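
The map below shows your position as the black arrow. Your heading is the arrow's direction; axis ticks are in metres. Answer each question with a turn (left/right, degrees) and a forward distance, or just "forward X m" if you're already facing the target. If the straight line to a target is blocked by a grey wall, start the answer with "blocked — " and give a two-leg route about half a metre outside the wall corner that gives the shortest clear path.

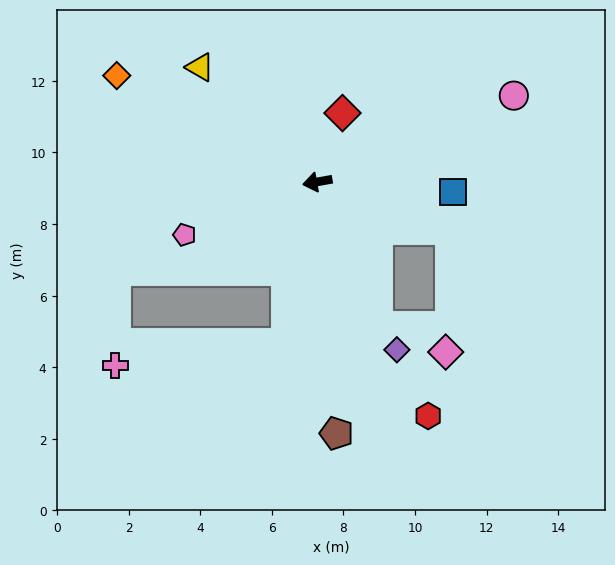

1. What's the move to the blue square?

turn left 166°, forward 3.8 m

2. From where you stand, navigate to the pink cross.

blocked — turn left 69°, forward 4.6 m, then turn right 72°, forward 4.8 m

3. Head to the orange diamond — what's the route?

turn right 38°, forward 6.3 m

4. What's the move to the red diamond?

turn right 120°, forward 2.0 m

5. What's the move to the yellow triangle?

turn right 54°, forward 4.6 m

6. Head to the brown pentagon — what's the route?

turn left 84°, forward 7.0 m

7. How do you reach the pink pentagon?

turn left 12°, forward 4.0 m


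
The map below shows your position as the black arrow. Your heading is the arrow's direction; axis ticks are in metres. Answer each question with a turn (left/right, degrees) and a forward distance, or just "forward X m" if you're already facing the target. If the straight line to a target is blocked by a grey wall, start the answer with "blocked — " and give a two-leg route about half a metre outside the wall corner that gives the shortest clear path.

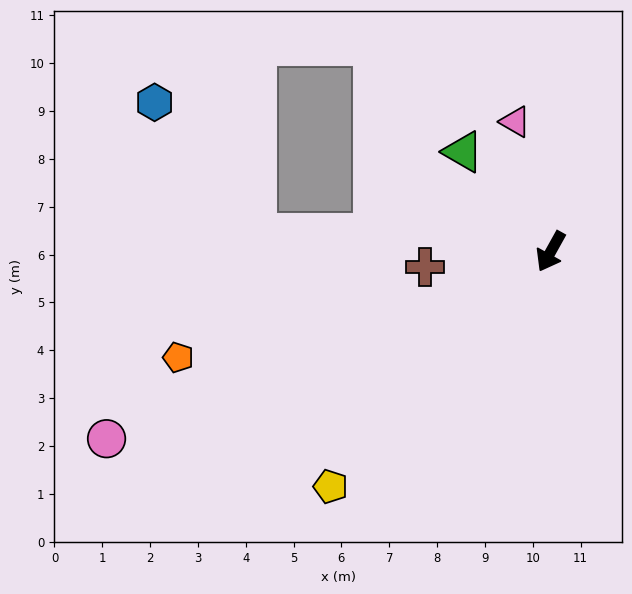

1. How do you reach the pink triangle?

turn right 136°, forward 2.8 m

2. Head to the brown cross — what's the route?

turn right 54°, forward 2.6 m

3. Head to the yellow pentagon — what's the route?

turn right 14°, forward 6.7 m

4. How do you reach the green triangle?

turn right 110°, forward 2.8 m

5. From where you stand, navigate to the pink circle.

turn right 38°, forward 10.1 m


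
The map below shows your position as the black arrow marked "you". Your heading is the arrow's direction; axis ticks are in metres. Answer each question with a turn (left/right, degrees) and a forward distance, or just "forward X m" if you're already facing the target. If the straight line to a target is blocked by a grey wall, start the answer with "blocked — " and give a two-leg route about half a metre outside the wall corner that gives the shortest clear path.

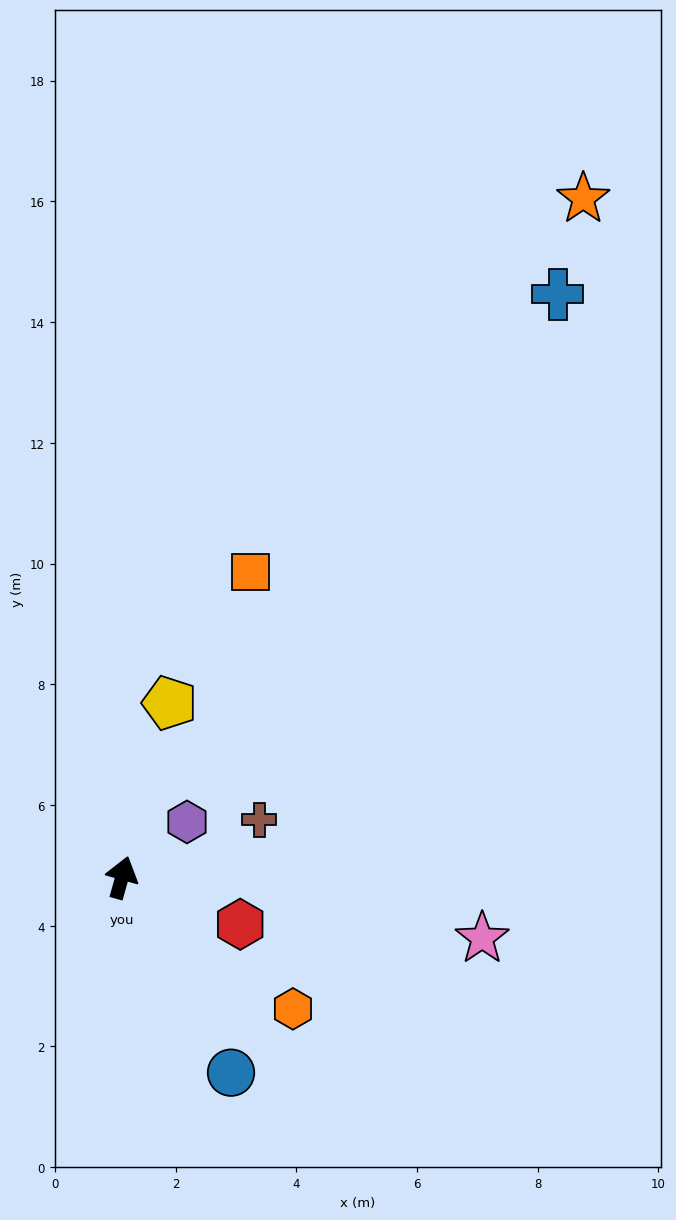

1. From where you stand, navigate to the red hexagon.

turn right 96°, forward 2.1 m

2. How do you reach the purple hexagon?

turn right 34°, forward 1.4 m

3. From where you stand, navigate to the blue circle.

turn right 135°, forward 3.7 m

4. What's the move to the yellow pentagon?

forward 3.0 m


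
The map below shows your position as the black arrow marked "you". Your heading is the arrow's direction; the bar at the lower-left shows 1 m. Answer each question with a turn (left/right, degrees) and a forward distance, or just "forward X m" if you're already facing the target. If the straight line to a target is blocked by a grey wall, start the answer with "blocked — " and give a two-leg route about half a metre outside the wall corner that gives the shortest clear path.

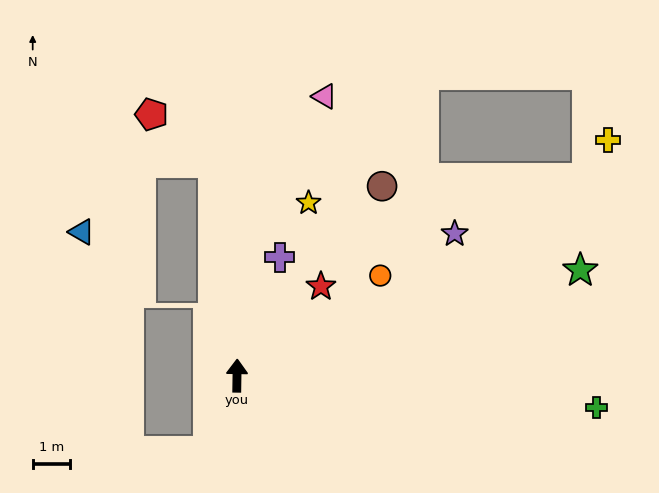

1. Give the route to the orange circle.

turn right 54°, forward 4.7 m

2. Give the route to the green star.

turn right 72°, forward 9.7 m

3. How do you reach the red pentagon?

blocked — turn left 7°, forward 5.8 m, then turn left 47°, forward 2.1 m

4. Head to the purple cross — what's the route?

turn right 19°, forward 3.4 m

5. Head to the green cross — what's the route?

turn right 94°, forward 9.7 m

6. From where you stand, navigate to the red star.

turn right 42°, forward 3.3 m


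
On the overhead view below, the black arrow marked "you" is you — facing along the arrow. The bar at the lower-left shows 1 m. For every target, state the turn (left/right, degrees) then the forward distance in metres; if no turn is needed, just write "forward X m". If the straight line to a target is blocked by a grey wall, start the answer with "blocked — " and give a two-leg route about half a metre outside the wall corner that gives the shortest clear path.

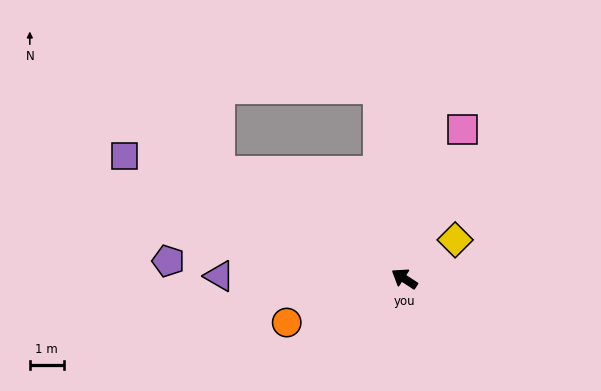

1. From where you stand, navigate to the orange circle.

turn left 54°, forward 3.7 m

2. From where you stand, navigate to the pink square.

turn right 78°, forward 4.7 m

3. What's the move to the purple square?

turn left 9°, forward 9.0 m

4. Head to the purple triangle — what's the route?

turn left 32°, forward 5.4 m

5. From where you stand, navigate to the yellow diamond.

turn right 110°, forward 1.9 m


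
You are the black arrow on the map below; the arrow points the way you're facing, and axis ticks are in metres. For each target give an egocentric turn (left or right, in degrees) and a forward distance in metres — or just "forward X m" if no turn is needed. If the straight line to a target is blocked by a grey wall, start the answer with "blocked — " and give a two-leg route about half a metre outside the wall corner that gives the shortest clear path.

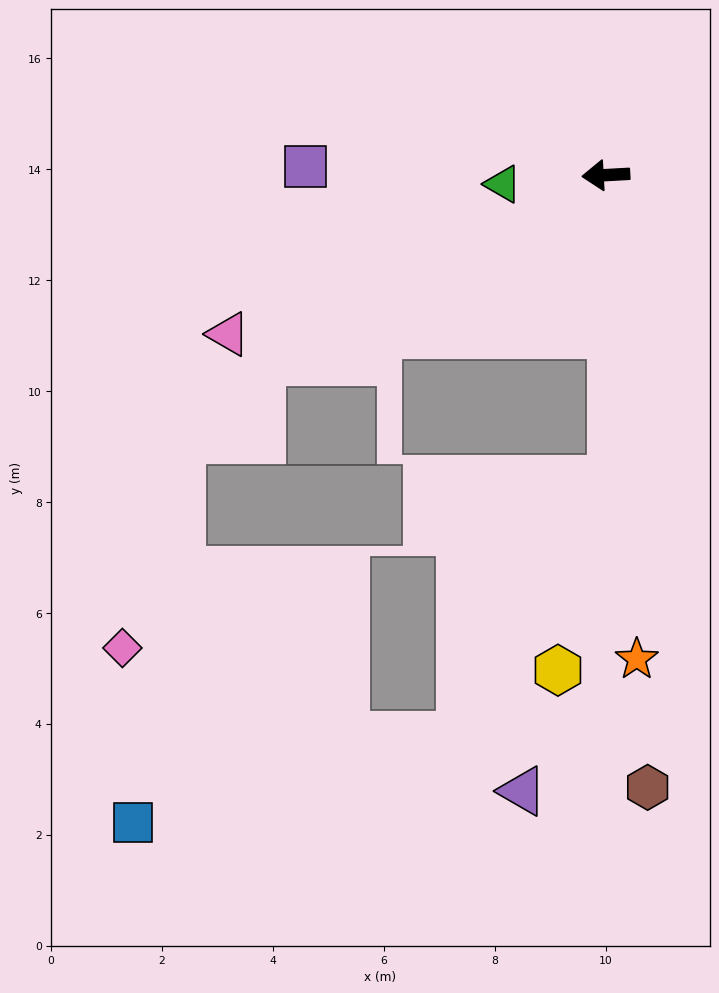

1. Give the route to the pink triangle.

turn left 20°, forward 7.4 m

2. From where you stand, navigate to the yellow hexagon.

blocked — turn left 88°, forward 5.5 m, then turn right 17°, forward 3.6 m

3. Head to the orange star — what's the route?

turn left 91°, forward 8.7 m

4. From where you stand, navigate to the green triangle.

forward 1.9 m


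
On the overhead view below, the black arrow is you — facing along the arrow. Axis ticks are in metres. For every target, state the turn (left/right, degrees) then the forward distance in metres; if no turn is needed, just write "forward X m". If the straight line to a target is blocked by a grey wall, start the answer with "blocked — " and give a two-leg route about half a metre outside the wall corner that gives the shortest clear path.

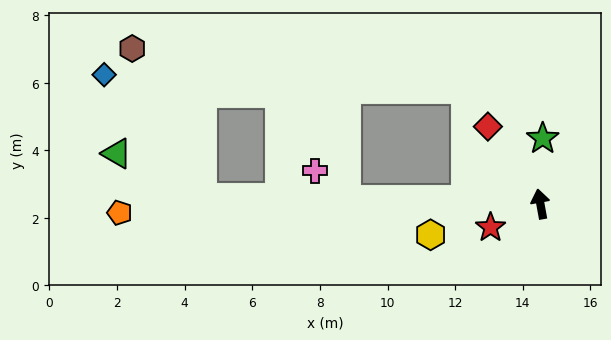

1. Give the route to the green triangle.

blocked — turn left 79°, forward 10.0 m, then turn right 26°, forward 2.9 m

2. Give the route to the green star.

turn right 12°, forward 1.9 m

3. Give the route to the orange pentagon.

turn left 81°, forward 12.4 m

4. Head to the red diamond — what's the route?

turn left 24°, forward 2.8 m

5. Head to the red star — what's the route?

turn left 105°, forward 1.6 m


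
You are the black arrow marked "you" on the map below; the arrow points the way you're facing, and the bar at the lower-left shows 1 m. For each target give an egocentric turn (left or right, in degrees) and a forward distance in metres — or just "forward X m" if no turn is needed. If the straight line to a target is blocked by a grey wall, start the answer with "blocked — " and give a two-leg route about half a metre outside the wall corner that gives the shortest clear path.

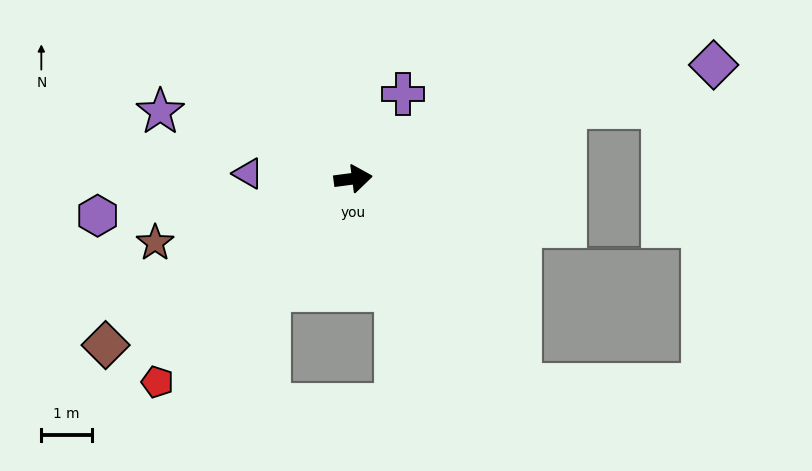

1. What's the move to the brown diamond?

turn right 154°, forward 5.9 m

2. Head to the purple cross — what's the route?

turn left 52°, forward 1.9 m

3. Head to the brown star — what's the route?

turn right 170°, forward 4.1 m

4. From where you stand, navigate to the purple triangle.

turn left 170°, forward 2.1 m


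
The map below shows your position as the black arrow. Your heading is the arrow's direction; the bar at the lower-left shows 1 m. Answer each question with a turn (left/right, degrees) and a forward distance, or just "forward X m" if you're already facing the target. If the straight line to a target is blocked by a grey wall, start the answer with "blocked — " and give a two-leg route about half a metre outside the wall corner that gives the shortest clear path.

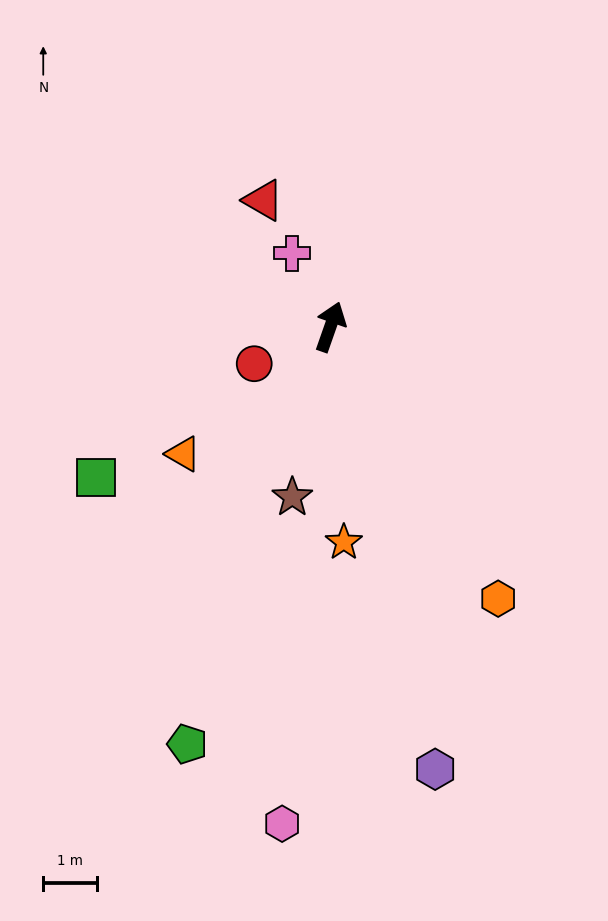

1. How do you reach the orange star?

turn right 157°, forward 4.0 m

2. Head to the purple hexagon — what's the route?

turn right 147°, forward 8.4 m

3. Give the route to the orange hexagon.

turn right 129°, forward 5.9 m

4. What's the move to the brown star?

turn right 173°, forward 3.2 m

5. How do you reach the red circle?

turn left 135°, forward 1.6 m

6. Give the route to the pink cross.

turn left 47°, forward 1.5 m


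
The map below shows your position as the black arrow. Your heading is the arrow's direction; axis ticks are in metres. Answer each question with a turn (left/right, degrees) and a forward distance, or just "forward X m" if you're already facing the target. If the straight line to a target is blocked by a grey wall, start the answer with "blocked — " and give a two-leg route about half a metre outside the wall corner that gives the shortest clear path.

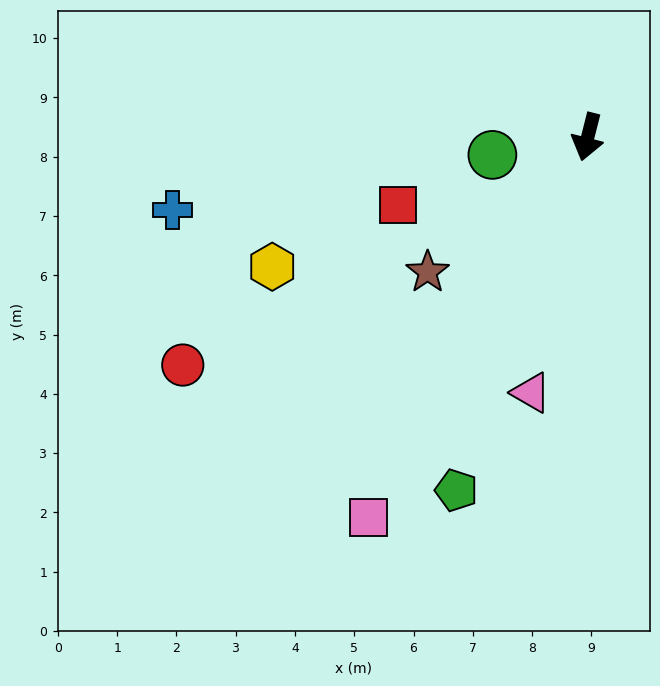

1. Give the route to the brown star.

turn right 36°, forward 3.5 m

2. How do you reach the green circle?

turn right 65°, forward 1.6 m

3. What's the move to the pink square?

turn right 16°, forward 7.4 m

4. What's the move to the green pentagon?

turn right 6°, forward 6.4 m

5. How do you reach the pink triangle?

forward 4.4 m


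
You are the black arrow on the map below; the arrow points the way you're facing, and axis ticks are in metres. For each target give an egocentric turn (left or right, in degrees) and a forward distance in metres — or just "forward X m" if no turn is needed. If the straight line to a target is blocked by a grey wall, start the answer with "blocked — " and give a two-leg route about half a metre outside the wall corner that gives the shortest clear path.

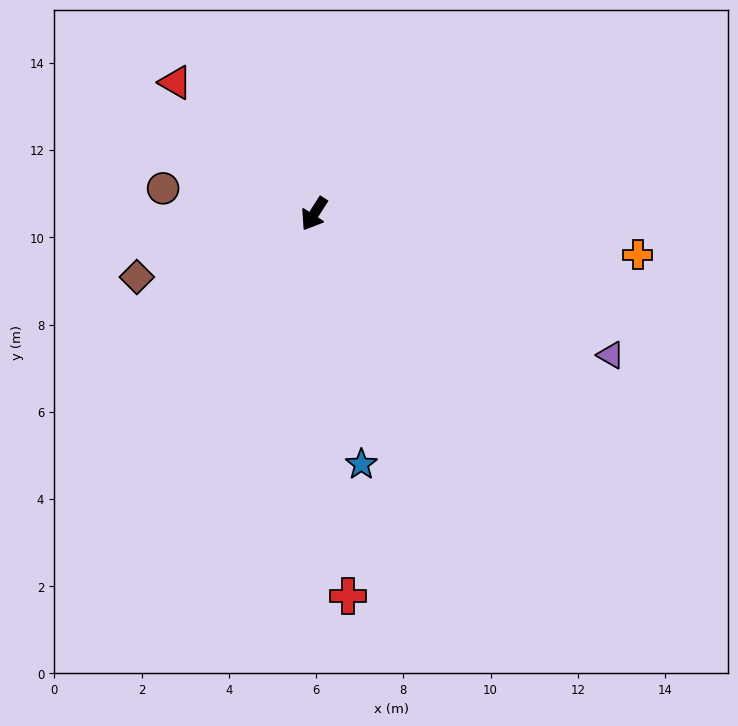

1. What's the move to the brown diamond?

turn right 38°, forward 4.3 m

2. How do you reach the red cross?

turn left 38°, forward 8.8 m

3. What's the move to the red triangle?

turn right 101°, forward 4.4 m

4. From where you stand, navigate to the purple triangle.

turn left 97°, forward 7.5 m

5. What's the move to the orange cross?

turn left 115°, forward 7.5 m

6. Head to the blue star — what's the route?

turn left 43°, forward 5.8 m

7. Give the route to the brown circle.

turn right 67°, forward 3.5 m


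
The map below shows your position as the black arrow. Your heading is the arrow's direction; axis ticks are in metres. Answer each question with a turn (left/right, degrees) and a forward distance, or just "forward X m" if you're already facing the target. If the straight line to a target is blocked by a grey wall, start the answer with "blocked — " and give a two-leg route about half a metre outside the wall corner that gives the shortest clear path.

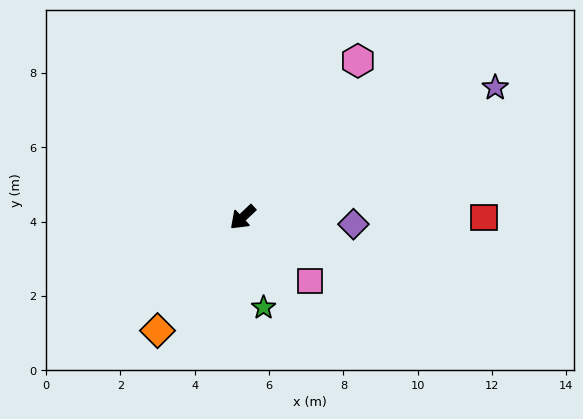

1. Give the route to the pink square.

turn left 94°, forward 2.5 m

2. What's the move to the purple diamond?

turn left 133°, forward 3.0 m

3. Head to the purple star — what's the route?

turn left 164°, forward 7.6 m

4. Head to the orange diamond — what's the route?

turn left 10°, forward 3.8 m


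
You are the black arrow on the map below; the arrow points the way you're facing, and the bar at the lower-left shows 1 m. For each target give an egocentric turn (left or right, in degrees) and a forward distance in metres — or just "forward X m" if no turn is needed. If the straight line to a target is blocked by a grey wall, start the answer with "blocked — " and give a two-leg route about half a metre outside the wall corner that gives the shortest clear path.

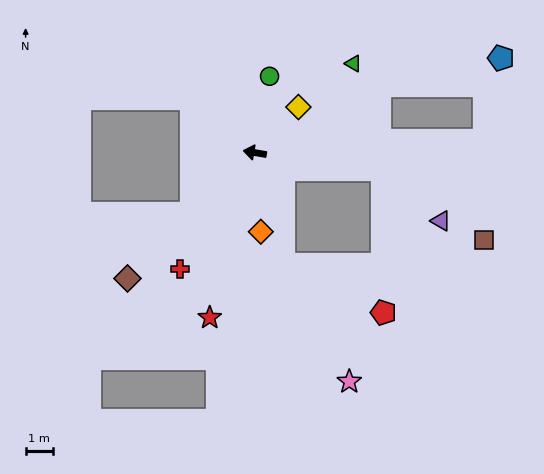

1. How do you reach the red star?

turn left 84°, forward 6.2 m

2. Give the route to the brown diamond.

turn left 54°, forward 6.5 m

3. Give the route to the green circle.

turn right 91°, forward 2.8 m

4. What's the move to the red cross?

turn left 67°, forward 5.0 m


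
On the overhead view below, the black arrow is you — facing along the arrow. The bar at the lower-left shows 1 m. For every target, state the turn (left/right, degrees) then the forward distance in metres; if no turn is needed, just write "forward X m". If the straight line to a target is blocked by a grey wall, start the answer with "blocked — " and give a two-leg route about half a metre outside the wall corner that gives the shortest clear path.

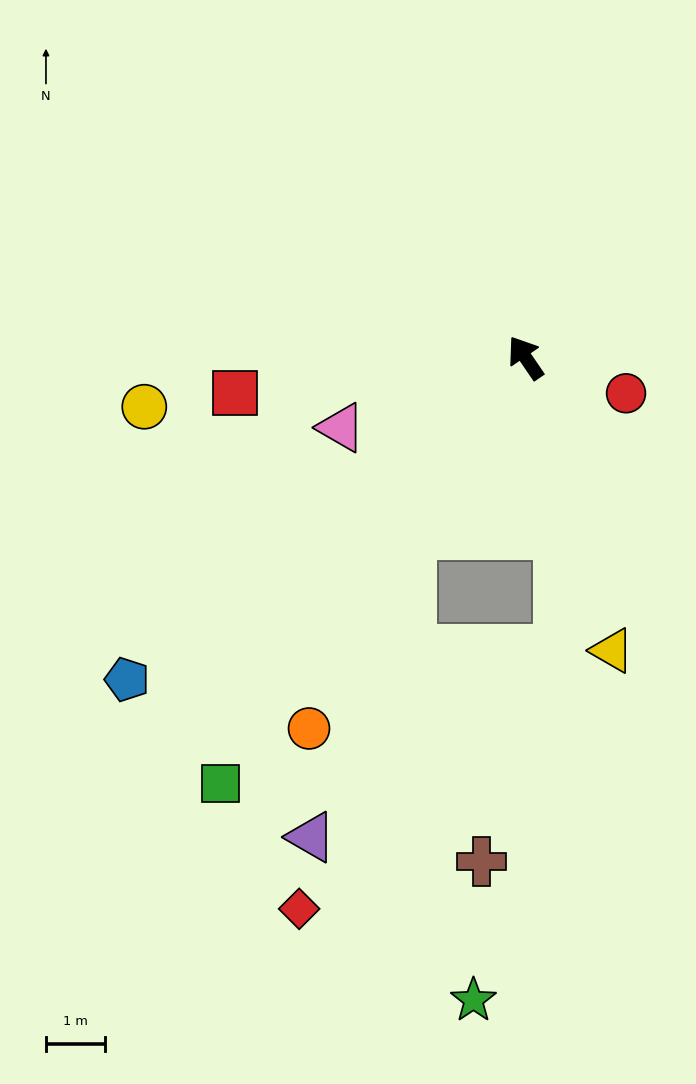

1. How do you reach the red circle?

turn right 144°, forward 1.8 m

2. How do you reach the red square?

turn left 63°, forward 4.9 m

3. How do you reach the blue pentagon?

turn left 95°, forward 8.6 m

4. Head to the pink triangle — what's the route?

turn left 76°, forward 3.3 m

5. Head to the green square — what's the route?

turn left 110°, forward 8.8 m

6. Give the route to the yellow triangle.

turn left 162°, forward 5.1 m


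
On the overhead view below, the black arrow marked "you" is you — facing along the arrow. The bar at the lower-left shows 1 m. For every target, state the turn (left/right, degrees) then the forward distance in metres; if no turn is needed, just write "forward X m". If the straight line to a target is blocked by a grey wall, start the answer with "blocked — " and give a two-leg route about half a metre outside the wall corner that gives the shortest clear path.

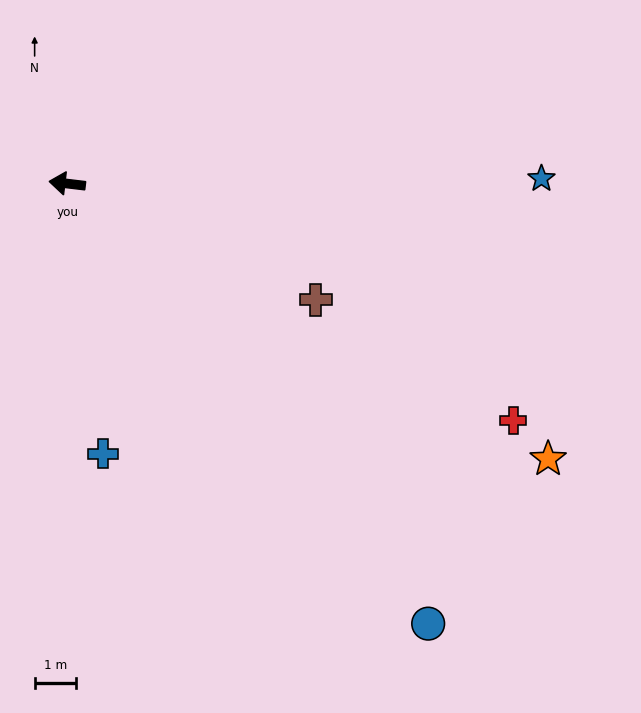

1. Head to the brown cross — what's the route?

turn left 162°, forward 6.6 m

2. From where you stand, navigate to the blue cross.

turn left 104°, forward 6.5 m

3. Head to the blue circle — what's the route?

turn left 136°, forward 13.6 m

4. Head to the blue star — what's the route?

turn right 173°, forward 11.3 m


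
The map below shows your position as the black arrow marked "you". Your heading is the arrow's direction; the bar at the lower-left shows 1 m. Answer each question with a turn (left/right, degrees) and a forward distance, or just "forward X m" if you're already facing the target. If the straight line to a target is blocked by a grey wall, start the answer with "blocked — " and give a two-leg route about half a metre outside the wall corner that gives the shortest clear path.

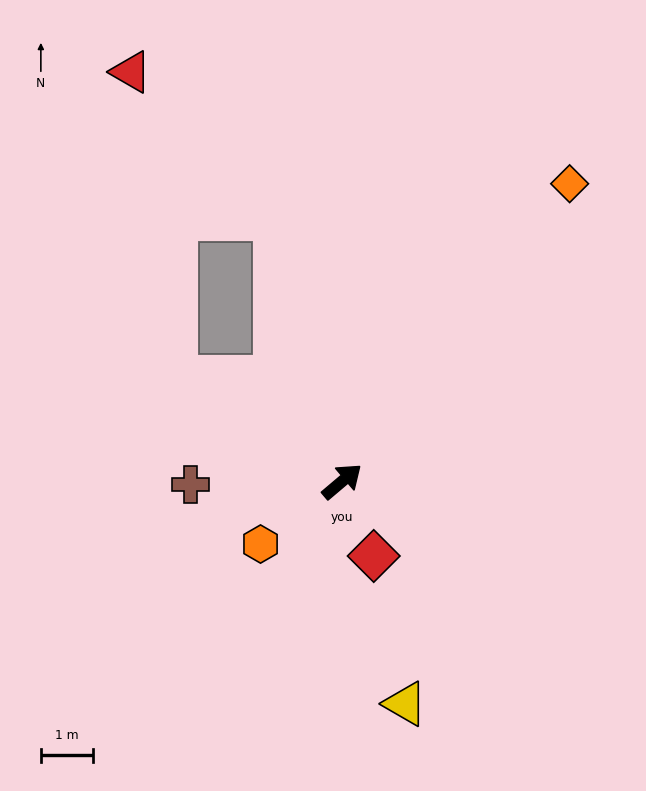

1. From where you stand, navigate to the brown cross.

turn left 141°, forward 2.9 m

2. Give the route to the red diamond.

turn right 107°, forward 1.6 m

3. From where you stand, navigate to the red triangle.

blocked — turn left 64°, forward 5.2 m, then turn left 30°, forward 4.0 m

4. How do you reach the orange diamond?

turn left 12°, forward 7.2 m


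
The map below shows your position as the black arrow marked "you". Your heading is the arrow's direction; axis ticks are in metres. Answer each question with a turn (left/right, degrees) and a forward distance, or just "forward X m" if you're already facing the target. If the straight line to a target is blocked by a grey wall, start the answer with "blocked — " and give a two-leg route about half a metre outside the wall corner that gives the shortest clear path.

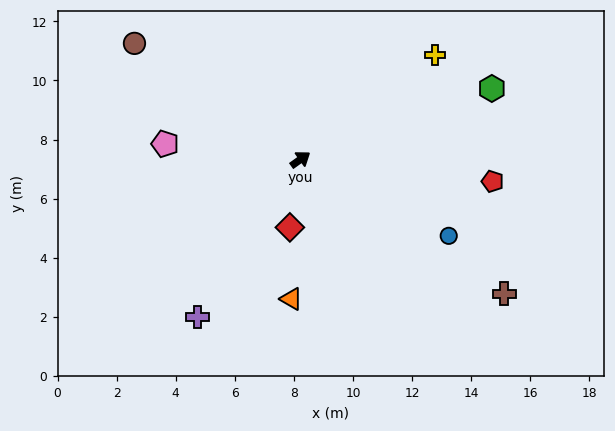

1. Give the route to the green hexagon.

turn right 15°, forward 6.9 m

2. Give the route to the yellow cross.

turn left 2°, forward 5.8 m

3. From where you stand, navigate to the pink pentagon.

turn left 138°, forward 4.6 m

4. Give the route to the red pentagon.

turn right 42°, forward 6.5 m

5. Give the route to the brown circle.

turn left 109°, forward 6.9 m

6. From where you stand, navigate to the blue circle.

turn right 63°, forward 5.6 m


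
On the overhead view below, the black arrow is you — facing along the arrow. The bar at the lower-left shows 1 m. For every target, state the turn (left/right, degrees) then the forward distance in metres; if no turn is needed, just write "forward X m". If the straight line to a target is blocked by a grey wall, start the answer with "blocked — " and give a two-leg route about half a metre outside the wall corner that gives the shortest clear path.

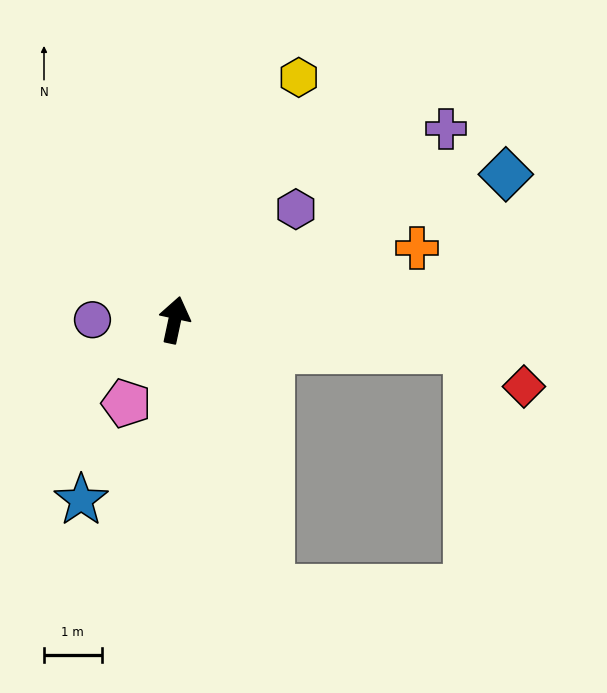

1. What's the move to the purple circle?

turn left 102°, forward 1.4 m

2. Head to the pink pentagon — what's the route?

turn left 162°, forward 1.7 m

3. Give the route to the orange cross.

turn right 61°, forward 4.4 m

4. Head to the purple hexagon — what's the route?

turn right 35°, forward 2.8 m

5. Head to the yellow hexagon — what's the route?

turn right 15°, forward 4.7 m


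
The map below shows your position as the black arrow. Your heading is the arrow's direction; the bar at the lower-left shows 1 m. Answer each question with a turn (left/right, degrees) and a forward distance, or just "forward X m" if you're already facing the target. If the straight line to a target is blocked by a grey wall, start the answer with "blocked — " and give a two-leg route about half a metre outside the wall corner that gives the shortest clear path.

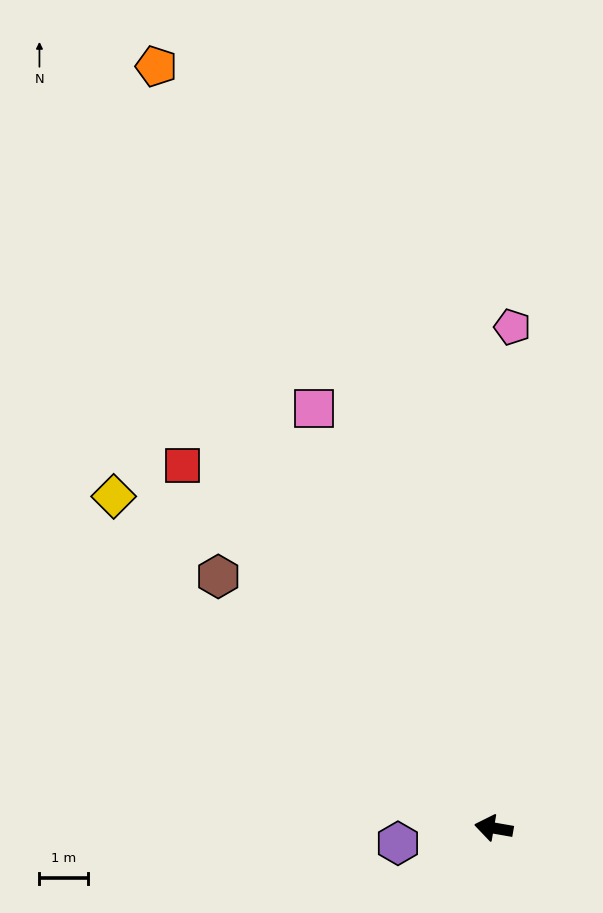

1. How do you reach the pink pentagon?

turn right 82°, forward 10.3 m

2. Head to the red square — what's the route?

turn right 39°, forward 9.9 m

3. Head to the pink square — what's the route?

turn right 57°, forward 9.4 m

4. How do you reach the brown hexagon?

turn right 32°, forward 7.7 m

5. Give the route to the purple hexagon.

turn left 19°, forward 2.0 m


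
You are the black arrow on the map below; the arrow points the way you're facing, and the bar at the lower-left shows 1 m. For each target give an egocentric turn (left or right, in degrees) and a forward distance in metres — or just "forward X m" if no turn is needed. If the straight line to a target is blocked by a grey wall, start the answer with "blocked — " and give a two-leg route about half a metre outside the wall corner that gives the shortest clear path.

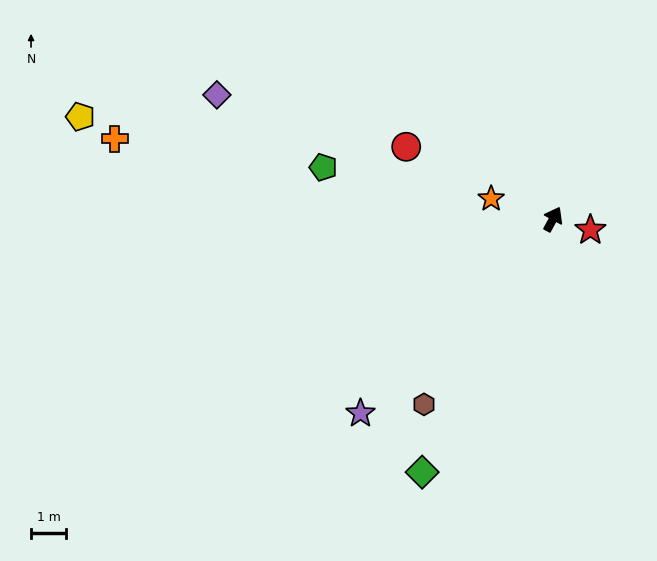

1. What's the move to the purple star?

turn left 164°, forward 7.8 m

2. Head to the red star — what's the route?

turn right 78°, forward 1.1 m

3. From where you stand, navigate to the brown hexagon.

turn left 174°, forward 6.4 m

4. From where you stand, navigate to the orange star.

turn left 100°, forward 1.9 m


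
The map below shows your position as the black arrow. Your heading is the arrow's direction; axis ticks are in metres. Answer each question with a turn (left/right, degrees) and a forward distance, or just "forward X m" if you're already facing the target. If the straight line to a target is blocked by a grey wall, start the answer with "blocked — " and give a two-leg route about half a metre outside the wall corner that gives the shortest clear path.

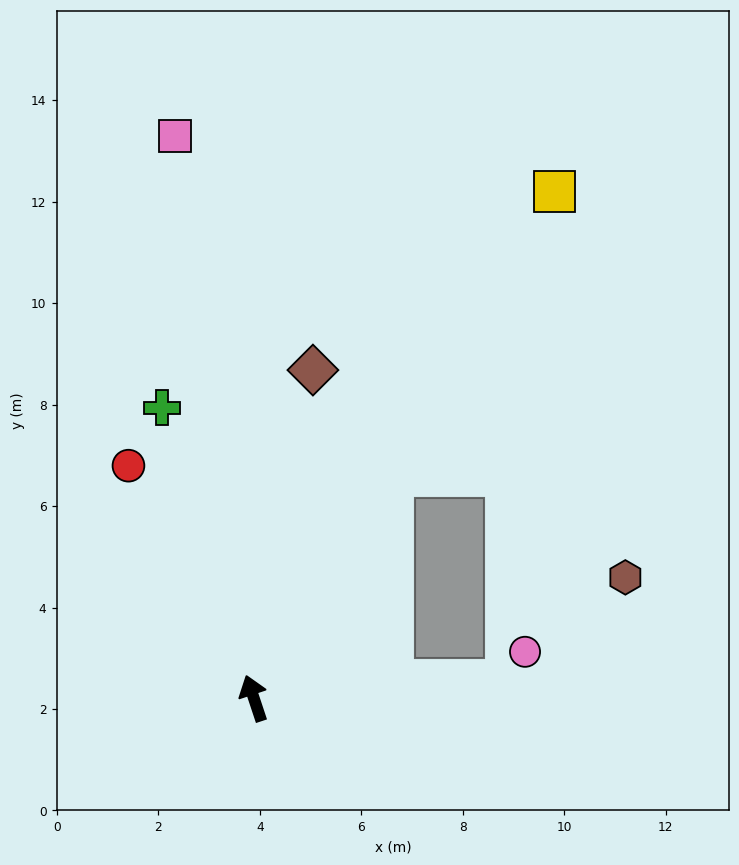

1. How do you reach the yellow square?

turn right 49°, forward 11.6 m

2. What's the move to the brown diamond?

turn right 29°, forward 6.6 m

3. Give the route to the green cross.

forward 6.0 m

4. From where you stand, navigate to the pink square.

turn right 10°, forward 11.2 m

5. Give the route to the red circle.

turn left 10°, forward 5.2 m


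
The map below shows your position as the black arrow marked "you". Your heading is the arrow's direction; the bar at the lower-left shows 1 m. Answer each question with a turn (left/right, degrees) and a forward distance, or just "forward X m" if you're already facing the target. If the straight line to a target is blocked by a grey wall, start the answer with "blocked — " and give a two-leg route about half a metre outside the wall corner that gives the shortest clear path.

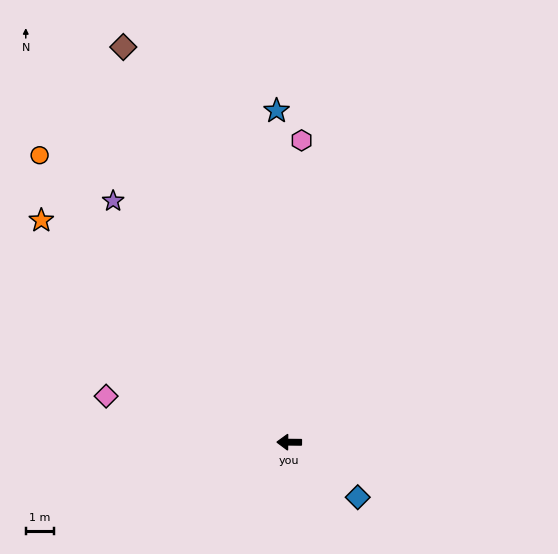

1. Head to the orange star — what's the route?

turn right 41°, forward 11.8 m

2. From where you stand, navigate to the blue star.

turn right 87°, forward 11.8 m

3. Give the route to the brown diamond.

turn right 67°, forward 15.2 m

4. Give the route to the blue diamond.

turn left 142°, forward 3.1 m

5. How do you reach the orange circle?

turn right 49°, forward 13.5 m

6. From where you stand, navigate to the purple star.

turn right 53°, forward 10.6 m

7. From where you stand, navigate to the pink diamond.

turn right 14°, forward 6.7 m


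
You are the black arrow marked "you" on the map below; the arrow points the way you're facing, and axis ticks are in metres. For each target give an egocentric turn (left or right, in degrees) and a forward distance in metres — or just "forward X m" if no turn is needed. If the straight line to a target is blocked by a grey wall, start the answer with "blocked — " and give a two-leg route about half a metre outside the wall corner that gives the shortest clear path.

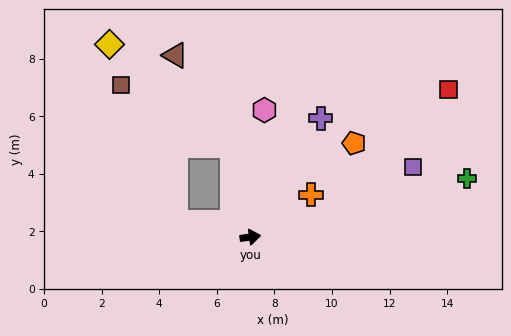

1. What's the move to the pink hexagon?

turn left 75°, forward 4.4 m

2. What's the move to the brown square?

blocked — turn left 93°, forward 3.2 m, then turn left 50°, forward 4.4 m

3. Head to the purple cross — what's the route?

turn left 51°, forward 4.8 m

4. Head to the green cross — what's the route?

turn left 7°, forward 7.8 m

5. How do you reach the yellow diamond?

blocked — turn left 93°, forward 3.2 m, then turn left 39°, forward 5.5 m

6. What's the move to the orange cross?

turn left 27°, forward 2.6 m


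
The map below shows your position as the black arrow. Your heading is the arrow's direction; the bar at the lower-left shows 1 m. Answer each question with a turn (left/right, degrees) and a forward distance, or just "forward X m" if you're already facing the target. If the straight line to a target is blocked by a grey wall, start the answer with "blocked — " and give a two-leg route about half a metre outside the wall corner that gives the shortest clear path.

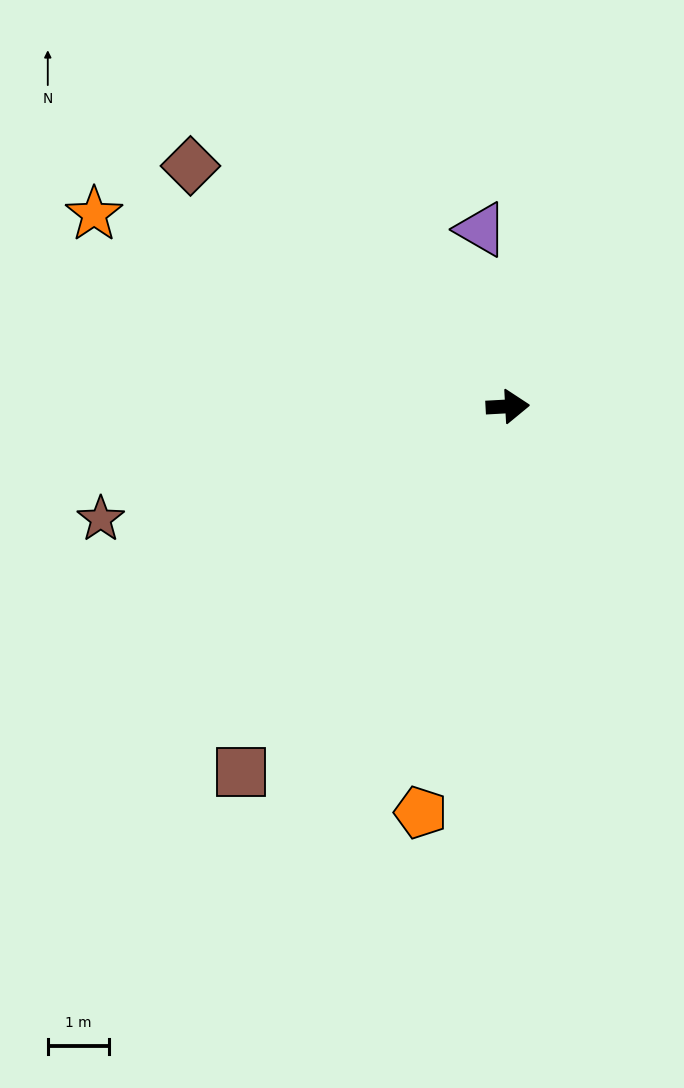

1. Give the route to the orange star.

turn left 152°, forward 7.4 m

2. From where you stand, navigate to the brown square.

turn right 129°, forward 7.4 m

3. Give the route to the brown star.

turn right 168°, forward 6.9 m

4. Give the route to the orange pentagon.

turn right 105°, forward 6.8 m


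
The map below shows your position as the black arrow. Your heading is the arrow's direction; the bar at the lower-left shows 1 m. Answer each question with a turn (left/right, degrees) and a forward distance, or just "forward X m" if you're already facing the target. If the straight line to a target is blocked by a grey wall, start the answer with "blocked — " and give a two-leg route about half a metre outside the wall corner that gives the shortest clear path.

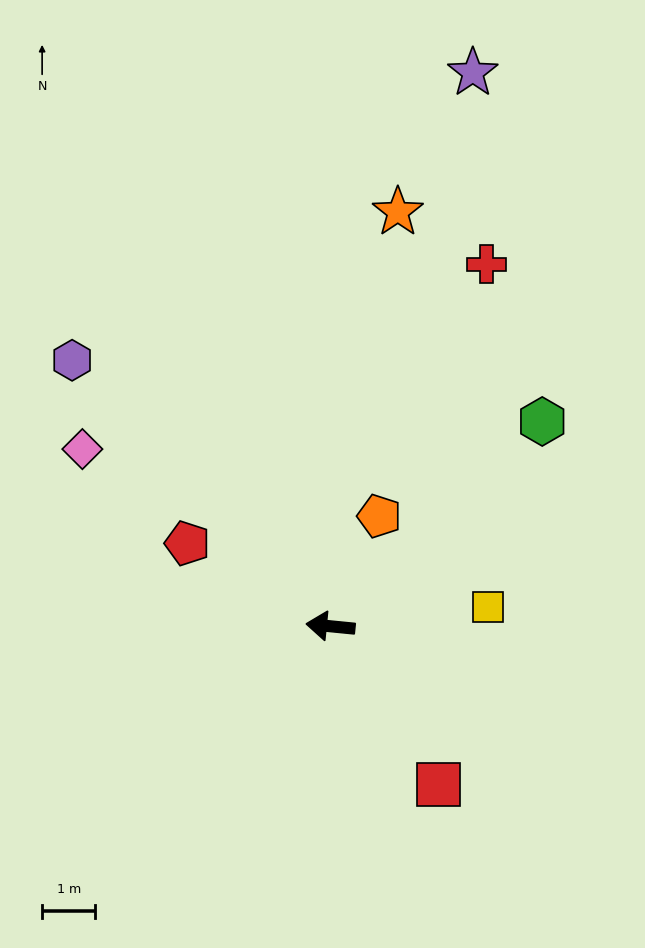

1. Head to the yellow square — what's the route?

turn right 167°, forward 3.0 m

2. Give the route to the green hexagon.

turn right 130°, forward 5.5 m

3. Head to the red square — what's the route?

turn left 130°, forward 3.6 m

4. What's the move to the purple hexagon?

turn right 40°, forward 7.0 m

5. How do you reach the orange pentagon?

turn right 108°, forward 2.3 m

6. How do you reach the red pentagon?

turn right 24°, forward 3.1 m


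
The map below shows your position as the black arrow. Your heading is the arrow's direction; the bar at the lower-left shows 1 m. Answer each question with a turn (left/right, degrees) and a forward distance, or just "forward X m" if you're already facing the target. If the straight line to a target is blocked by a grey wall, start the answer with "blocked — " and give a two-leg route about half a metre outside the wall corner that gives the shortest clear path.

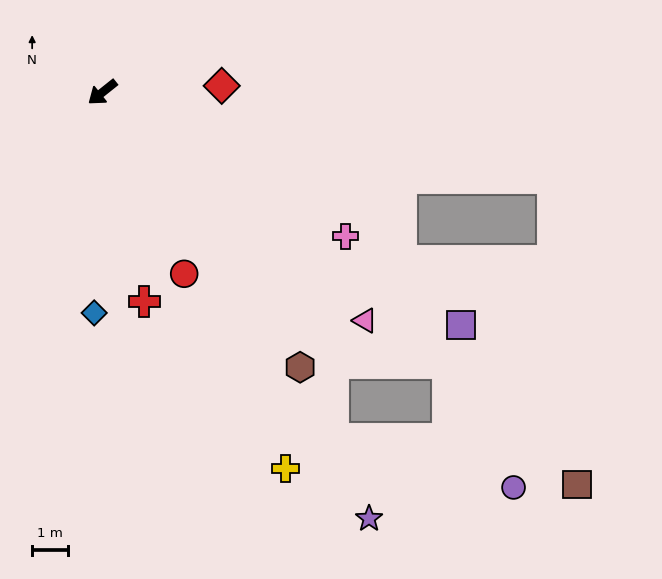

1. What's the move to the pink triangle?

turn left 100°, forward 9.7 m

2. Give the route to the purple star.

turn left 83°, forward 14.0 m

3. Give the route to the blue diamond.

turn left 49°, forward 6.2 m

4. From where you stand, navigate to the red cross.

turn left 63°, forward 6.0 m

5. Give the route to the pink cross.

turn left 111°, forward 7.9 m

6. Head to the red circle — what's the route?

turn left 76°, forward 5.6 m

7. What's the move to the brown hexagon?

turn left 87°, forward 9.5 m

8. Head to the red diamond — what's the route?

turn left 144°, forward 3.3 m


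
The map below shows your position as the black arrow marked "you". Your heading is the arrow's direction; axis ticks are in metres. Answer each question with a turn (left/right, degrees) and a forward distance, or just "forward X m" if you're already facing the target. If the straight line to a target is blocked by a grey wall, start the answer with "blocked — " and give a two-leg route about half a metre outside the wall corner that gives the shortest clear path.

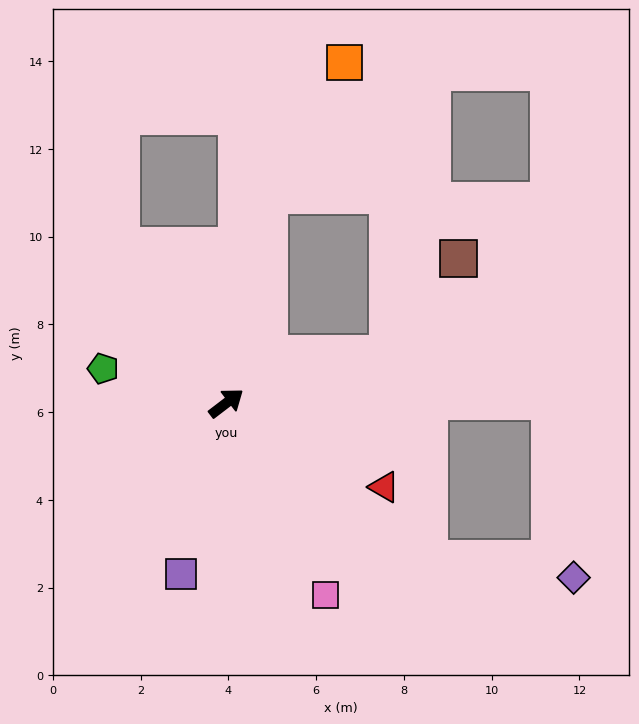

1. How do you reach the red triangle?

turn right 65°, forward 4.1 m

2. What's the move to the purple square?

turn right 142°, forward 4.0 m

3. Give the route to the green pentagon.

turn left 127°, forward 2.9 m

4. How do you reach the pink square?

turn right 100°, forward 4.9 m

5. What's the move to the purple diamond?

blocked — turn right 75°, forward 5.8 m, then turn left 30°, forward 3.3 m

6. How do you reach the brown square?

blocked — turn right 21°, forward 3.9 m, then turn left 37°, forward 2.7 m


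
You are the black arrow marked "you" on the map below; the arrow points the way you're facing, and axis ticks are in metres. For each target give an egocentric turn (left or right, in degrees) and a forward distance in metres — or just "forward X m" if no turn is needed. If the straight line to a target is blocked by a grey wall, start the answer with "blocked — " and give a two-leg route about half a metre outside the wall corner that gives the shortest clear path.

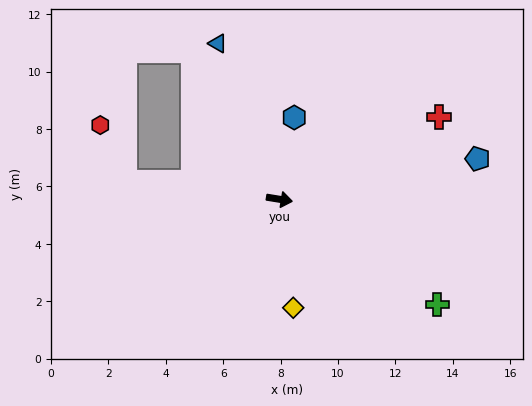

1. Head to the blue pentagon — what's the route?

turn left 21°, forward 7.0 m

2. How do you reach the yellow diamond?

turn right 74°, forward 3.8 m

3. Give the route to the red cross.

turn left 36°, forward 6.3 m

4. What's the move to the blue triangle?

turn left 121°, forward 5.8 m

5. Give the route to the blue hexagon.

turn left 89°, forward 2.9 m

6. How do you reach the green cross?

turn right 25°, forward 6.6 m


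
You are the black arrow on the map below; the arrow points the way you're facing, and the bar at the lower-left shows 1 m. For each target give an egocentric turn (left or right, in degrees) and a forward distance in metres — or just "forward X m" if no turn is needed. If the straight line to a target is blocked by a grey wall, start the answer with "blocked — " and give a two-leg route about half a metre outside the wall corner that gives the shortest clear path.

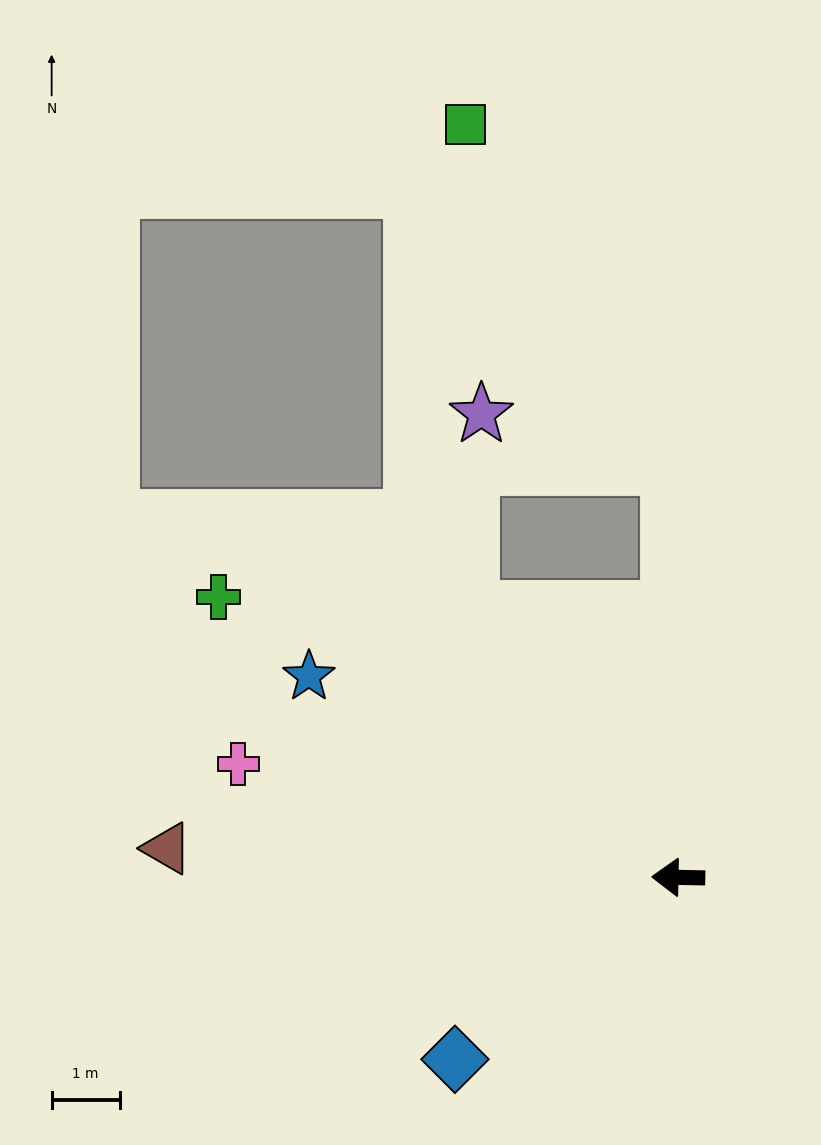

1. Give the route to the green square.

blocked — turn right 88°, forward 6.1 m, then turn left 30°, forward 5.9 m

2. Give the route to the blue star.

turn right 27°, forward 6.2 m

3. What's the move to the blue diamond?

turn left 40°, forward 4.2 m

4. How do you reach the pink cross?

turn right 13°, forward 6.7 m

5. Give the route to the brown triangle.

turn right 2°, forward 7.5 m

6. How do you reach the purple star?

blocked — turn right 88°, forward 6.1 m, then turn left 74°, forward 2.9 m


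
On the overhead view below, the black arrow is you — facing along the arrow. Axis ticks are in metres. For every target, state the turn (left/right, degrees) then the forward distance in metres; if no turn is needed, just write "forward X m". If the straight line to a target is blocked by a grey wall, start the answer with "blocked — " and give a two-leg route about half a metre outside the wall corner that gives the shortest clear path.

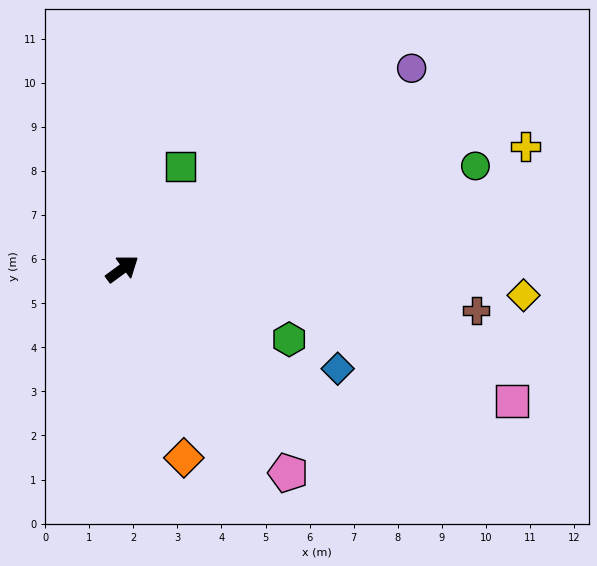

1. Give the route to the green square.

turn left 24°, forward 2.7 m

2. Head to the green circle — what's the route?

turn right 20°, forward 8.3 m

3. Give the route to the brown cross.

turn right 43°, forward 8.1 m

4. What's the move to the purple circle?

forward 8.0 m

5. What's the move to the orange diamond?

turn right 108°, forward 4.5 m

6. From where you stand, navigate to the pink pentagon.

turn right 87°, forward 6.0 m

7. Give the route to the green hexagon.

turn right 59°, forward 4.1 m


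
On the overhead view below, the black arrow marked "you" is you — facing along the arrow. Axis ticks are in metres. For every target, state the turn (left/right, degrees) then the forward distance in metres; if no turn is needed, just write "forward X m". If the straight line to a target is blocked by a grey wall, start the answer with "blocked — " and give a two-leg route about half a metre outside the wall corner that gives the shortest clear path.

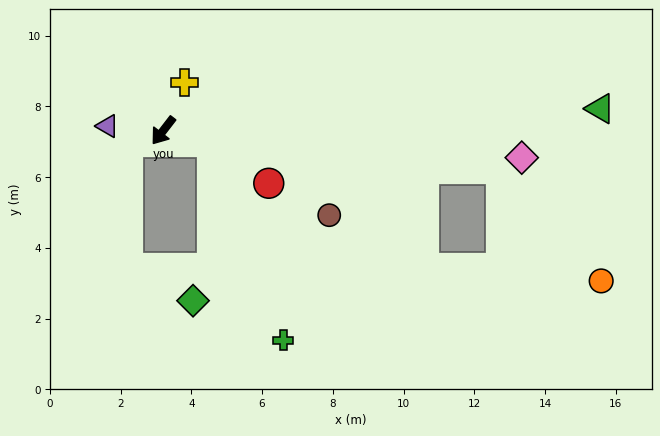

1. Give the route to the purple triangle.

turn right 57°, forward 1.6 m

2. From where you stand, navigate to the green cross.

blocked — turn left 114°, forward 1.4 m, then turn right 57°, forward 5.9 m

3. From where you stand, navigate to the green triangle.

turn left 131°, forward 12.4 m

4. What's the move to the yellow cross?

turn right 167°, forward 1.5 m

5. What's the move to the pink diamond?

turn left 123°, forward 10.2 m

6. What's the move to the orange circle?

blocked — turn left 121°, forward 9.6 m, then turn right 41°, forward 4.3 m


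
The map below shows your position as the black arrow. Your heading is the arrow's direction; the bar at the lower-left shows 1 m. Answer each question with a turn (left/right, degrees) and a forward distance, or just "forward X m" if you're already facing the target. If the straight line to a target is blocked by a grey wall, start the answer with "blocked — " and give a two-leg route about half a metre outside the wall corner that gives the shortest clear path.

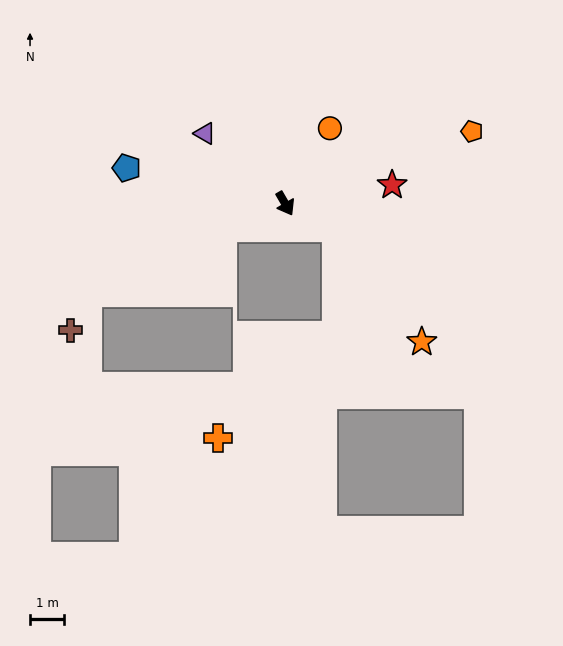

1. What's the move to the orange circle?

turn left 119°, forward 2.6 m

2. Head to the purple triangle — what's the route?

turn right 161°, forward 3.1 m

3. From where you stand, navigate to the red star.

turn left 70°, forward 3.2 m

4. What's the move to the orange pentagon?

turn left 81°, forward 5.8 m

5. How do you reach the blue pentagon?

turn right 133°, forward 4.7 m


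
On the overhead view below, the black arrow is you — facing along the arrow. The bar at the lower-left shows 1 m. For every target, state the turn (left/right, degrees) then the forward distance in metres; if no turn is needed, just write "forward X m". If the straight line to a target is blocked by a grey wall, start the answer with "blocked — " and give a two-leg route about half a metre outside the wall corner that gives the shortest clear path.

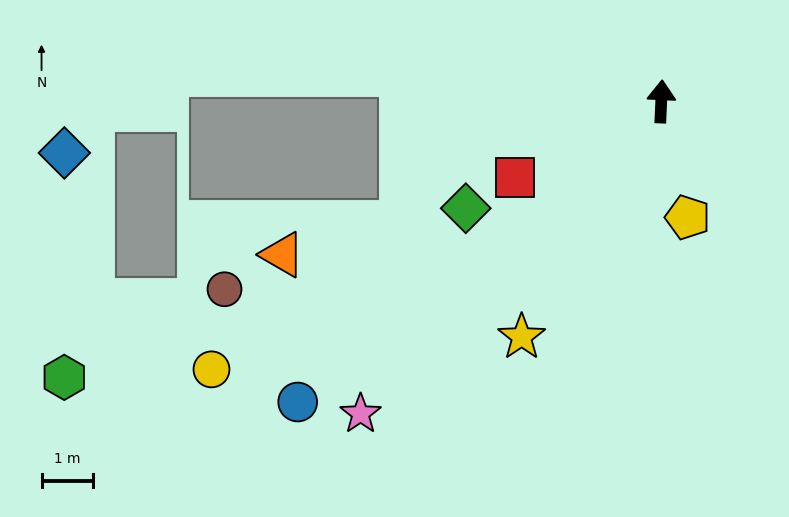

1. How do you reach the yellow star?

turn left 152°, forward 5.4 m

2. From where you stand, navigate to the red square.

turn left 120°, forward 3.2 m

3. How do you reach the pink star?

turn left 139°, forward 8.5 m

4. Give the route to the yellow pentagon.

turn right 165°, forward 2.3 m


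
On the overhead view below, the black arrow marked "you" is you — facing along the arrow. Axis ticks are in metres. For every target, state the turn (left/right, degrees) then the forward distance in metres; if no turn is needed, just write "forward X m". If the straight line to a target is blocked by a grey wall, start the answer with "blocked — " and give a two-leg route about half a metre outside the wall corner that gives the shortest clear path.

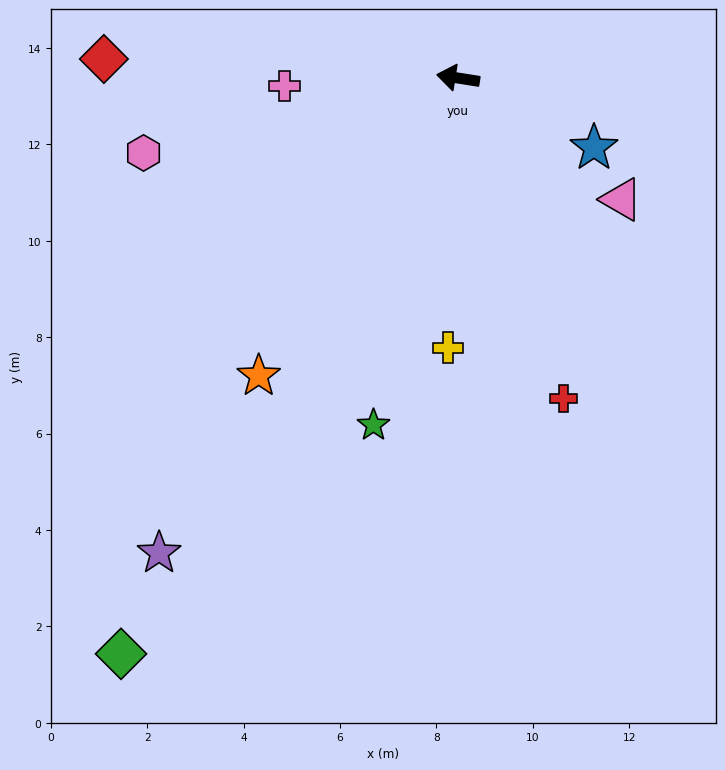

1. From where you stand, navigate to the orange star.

turn left 65°, forward 7.4 m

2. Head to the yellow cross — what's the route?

turn left 97°, forward 5.6 m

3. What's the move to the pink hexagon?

turn left 22°, forward 6.7 m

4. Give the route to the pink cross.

turn left 12°, forward 3.6 m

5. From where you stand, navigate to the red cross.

turn left 117°, forward 7.0 m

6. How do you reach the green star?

turn left 85°, forward 7.4 m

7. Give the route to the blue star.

turn left 162°, forward 3.2 m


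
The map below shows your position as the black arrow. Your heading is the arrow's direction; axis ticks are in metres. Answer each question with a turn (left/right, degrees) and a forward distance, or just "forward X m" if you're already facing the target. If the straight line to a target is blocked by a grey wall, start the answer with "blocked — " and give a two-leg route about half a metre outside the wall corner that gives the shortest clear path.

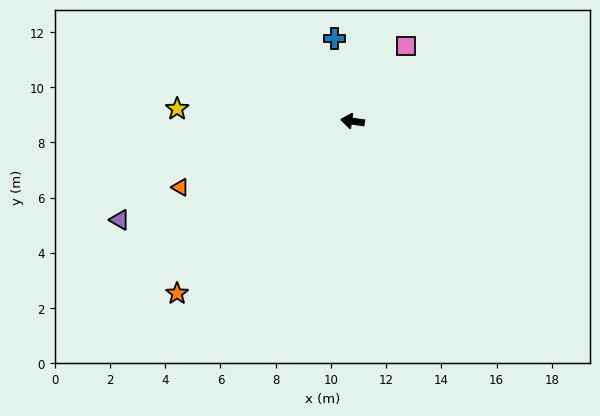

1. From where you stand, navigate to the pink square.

turn right 117°, forward 3.3 m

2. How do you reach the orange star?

turn left 53°, forward 8.9 m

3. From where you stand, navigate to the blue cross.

turn right 70°, forward 3.1 m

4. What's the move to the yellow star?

turn left 4°, forward 6.4 m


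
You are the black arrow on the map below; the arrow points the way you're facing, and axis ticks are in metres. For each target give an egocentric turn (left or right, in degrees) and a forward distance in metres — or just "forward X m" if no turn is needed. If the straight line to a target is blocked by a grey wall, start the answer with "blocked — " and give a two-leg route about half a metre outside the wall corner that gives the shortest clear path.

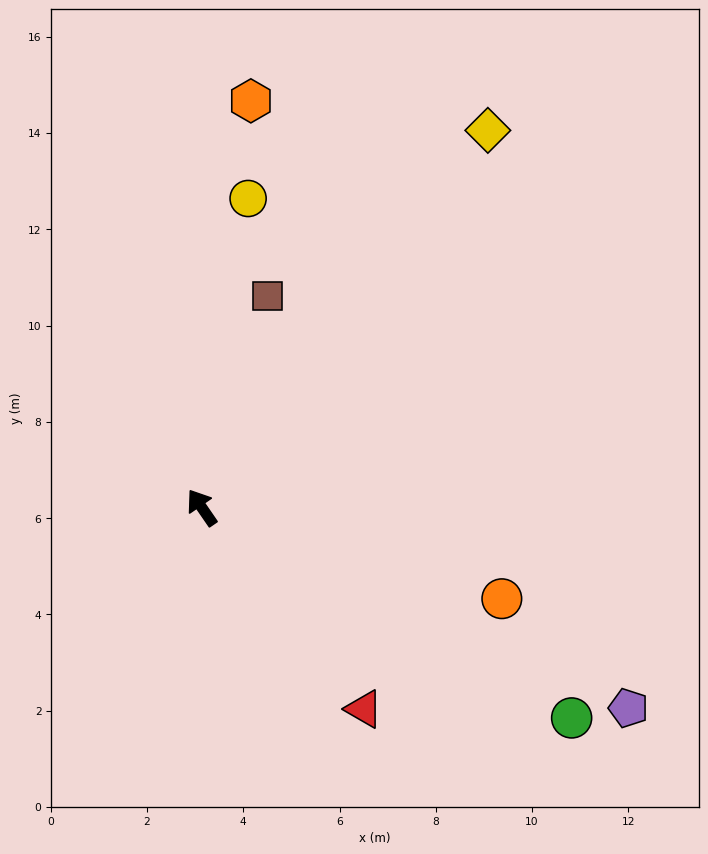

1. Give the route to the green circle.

turn right 154°, forward 8.8 m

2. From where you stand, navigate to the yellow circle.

turn right 43°, forward 6.5 m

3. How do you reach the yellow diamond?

turn right 72°, forward 9.8 m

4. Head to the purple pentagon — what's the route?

turn right 150°, forward 9.8 m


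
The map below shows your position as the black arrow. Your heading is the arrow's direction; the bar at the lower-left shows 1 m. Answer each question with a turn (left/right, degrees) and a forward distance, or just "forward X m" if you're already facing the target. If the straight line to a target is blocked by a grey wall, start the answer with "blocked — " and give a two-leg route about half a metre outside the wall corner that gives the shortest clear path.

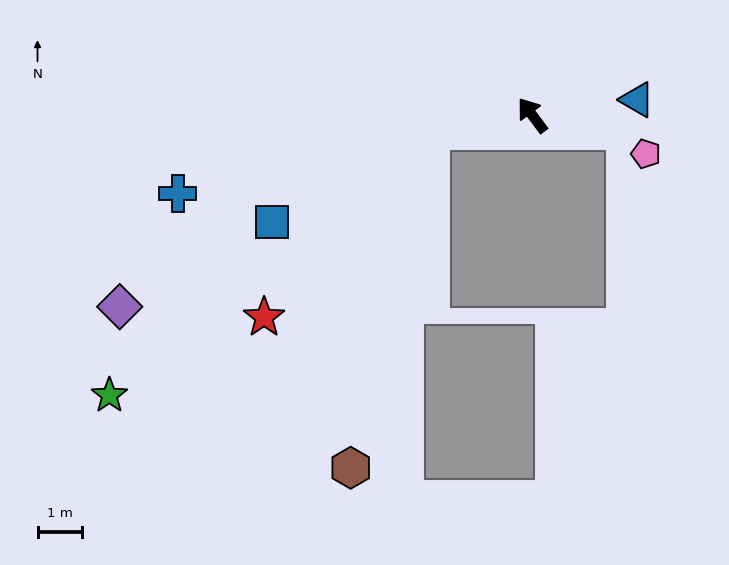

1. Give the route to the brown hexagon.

blocked — turn left 62°, forward 2.3 m, then turn left 68°, forward 7.7 m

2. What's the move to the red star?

blocked — turn left 62°, forward 2.3 m, then turn left 39°, forward 5.6 m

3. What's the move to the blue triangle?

turn right 118°, forward 2.4 m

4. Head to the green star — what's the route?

blocked — turn left 62°, forward 2.3 m, then turn left 31°, forward 9.3 m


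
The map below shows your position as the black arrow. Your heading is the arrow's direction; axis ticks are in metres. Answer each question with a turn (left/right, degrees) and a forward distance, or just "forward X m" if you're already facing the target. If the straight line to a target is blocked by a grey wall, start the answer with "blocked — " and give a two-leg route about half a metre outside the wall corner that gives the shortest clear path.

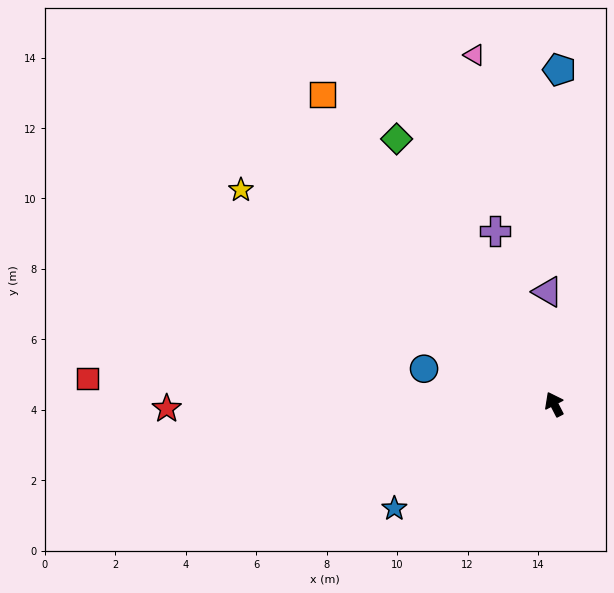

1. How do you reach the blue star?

turn left 96°, forward 5.4 m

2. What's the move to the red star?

turn left 63°, forward 11.0 m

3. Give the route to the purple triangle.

turn right 24°, forward 3.2 m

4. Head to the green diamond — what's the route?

turn left 3°, forward 8.8 m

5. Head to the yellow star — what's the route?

turn left 28°, forward 10.8 m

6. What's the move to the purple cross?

turn right 8°, forward 5.2 m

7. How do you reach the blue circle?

turn left 48°, forward 3.8 m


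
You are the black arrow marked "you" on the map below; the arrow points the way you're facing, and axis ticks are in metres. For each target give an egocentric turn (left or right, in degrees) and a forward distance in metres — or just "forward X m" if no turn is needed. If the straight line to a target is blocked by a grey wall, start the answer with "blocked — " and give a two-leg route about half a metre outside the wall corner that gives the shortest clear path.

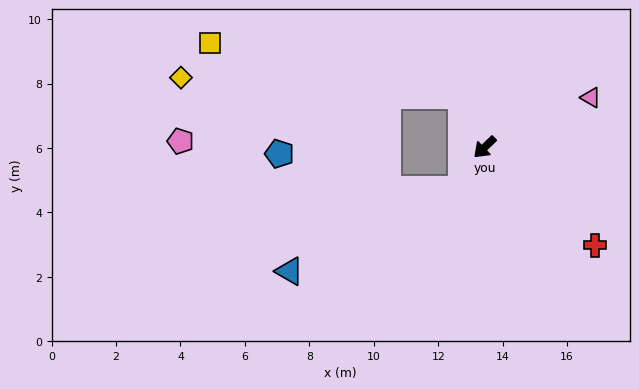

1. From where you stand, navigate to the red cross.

turn left 95°, forward 4.6 m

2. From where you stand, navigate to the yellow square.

blocked — turn right 110°, forward 1.8 m, then turn left 55°, forward 8.0 m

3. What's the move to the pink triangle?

turn left 161°, forward 3.6 m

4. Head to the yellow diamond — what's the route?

blocked — turn right 110°, forward 1.8 m, then turn left 63°, forward 8.7 m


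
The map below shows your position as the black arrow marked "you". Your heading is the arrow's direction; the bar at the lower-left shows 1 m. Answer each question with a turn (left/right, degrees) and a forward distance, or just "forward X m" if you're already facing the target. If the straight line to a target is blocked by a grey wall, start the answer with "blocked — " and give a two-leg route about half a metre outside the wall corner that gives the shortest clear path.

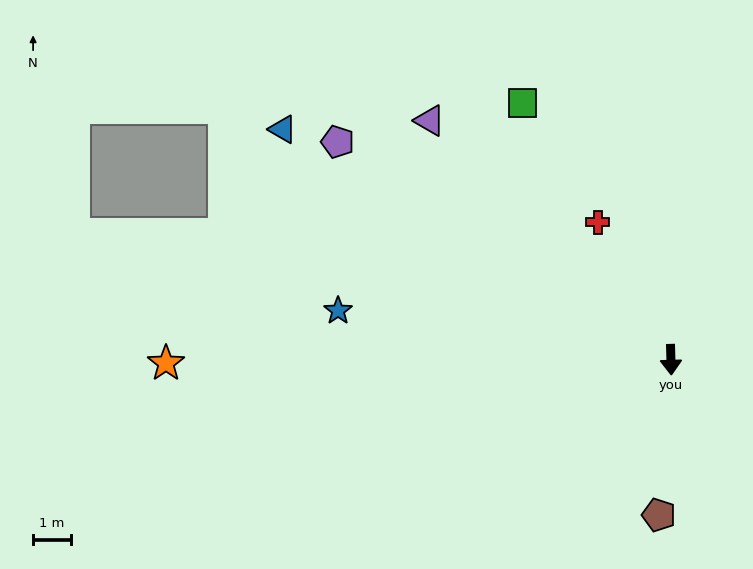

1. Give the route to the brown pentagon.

turn right 6°, forward 4.1 m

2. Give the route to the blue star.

turn right 100°, forward 8.9 m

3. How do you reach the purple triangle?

turn right 136°, forward 9.0 m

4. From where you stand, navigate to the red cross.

turn right 153°, forward 4.1 m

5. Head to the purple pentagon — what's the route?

turn right 125°, forward 10.6 m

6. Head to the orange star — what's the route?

turn right 91°, forward 13.4 m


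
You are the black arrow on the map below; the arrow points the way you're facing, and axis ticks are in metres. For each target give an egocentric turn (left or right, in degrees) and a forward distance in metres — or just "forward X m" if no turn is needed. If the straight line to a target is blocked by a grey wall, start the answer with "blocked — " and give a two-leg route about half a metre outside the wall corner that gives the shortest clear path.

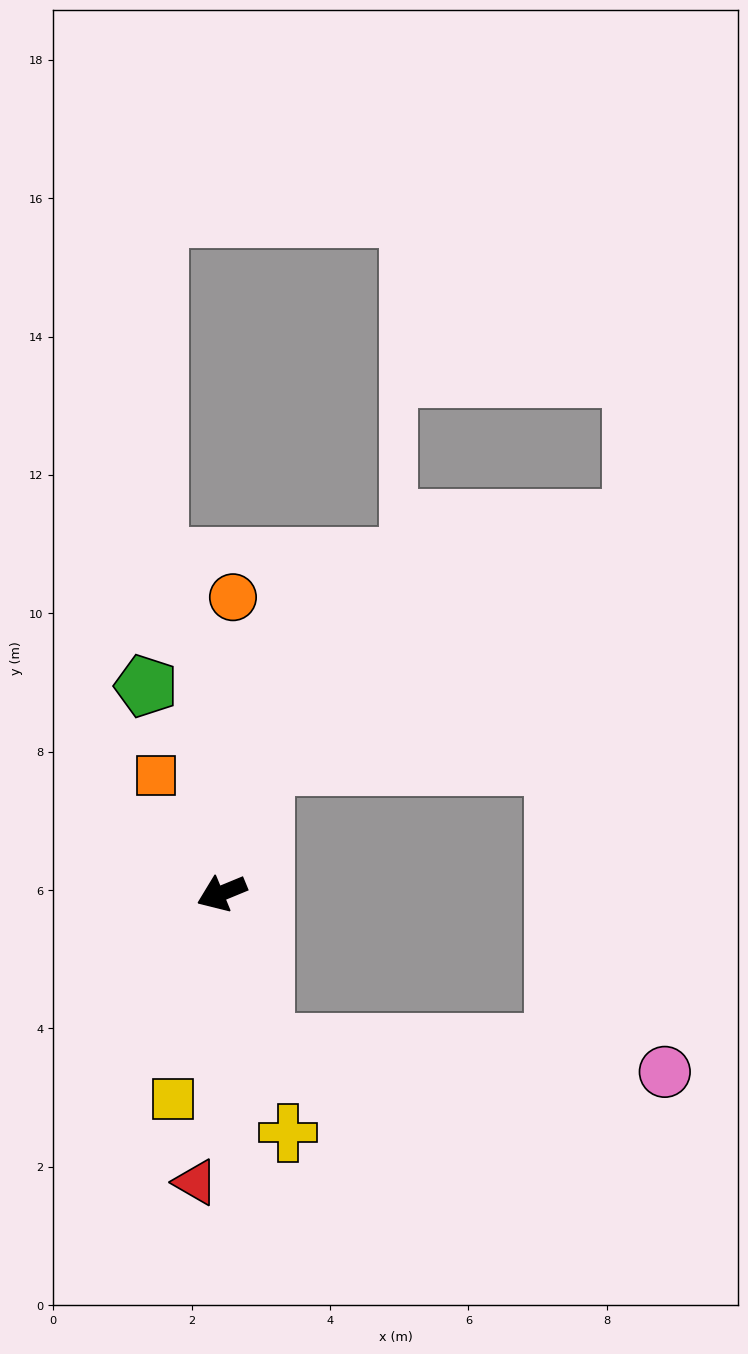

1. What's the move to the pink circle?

blocked — turn left 84°, forward 2.3 m, then turn left 69°, forward 5.8 m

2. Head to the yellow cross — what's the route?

turn left 83°, forward 3.6 m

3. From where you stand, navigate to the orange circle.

turn right 115°, forward 4.3 m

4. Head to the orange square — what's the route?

turn right 83°, forward 2.0 m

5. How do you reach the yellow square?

turn left 54°, forward 3.1 m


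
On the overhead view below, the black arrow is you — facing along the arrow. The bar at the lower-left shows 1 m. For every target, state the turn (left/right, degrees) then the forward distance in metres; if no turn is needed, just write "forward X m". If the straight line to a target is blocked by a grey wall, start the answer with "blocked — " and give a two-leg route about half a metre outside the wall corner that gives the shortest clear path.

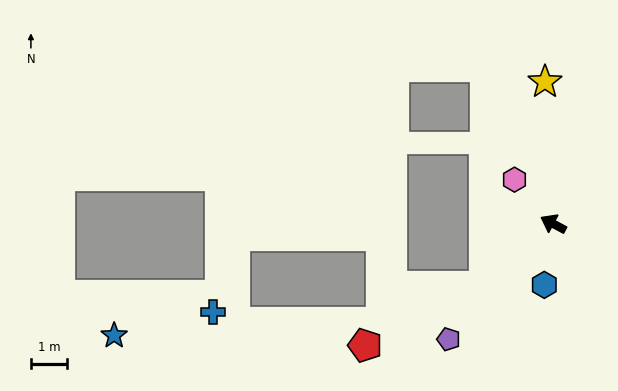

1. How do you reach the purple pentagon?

turn left 76°, forward 4.3 m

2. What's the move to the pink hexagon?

turn right 21°, forward 1.6 m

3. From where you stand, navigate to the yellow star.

turn right 59°, forward 3.9 m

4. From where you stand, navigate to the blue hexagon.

turn left 110°, forward 1.7 m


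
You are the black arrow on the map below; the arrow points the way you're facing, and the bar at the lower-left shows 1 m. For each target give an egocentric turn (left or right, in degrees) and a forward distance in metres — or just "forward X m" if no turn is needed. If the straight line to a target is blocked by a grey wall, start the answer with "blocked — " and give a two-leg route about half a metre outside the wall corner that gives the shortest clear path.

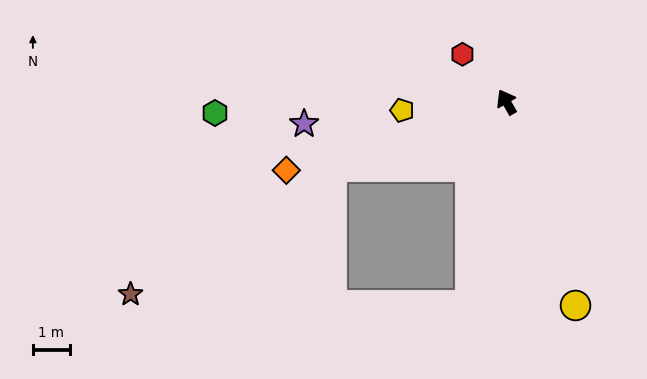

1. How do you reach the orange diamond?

turn left 78°, forward 6.3 m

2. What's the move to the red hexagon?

turn left 13°, forward 1.8 m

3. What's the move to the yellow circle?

turn left 169°, forward 5.9 m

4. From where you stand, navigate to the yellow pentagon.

turn left 65°, forward 2.9 m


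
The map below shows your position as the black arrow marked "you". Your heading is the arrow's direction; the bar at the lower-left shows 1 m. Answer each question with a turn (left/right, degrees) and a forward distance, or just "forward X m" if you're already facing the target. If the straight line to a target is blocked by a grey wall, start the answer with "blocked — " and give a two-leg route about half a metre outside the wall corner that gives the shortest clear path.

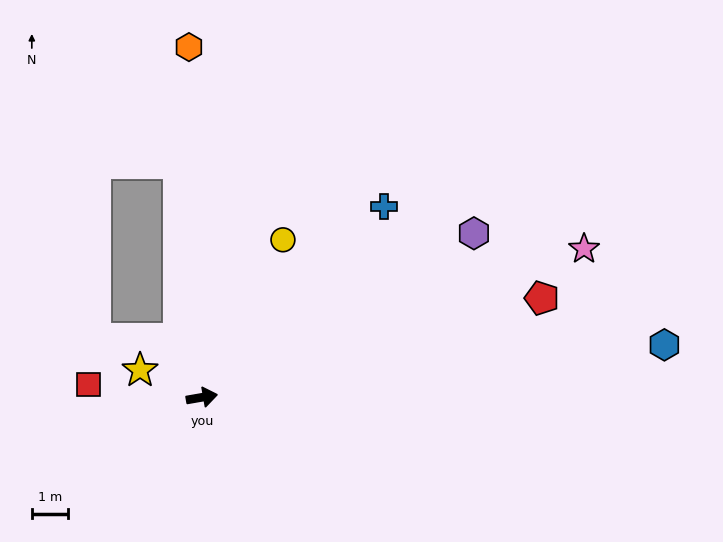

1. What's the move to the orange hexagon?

turn left 82°, forward 9.7 m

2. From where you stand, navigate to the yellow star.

turn left 146°, forward 1.9 m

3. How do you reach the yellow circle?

turn left 53°, forward 4.9 m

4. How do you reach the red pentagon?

turn left 6°, forward 9.8 m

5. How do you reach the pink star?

turn left 11°, forward 11.3 m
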